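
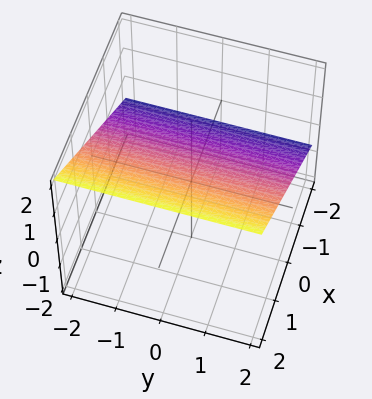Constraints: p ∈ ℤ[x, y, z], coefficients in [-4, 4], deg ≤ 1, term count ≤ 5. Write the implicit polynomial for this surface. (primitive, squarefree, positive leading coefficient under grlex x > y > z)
Degree: the surface is flat (a plane), so deg p = 1.
Observable constraints: it crosses the x-axis at the gridline x = -1; no y-intercept at any integer in the box.
These observations pin down the coefficients.

2*x - 3*z + 2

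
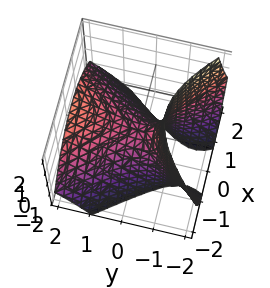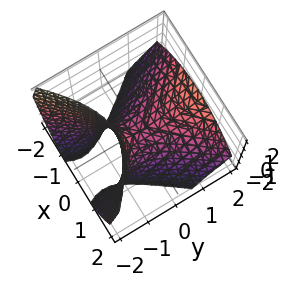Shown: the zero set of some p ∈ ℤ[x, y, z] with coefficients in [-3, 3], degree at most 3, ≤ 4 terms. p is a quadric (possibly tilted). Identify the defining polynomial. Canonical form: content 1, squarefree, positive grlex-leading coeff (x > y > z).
3*x^2 - 2*y^2 + 3*y*z + 3*z

(a) Degree: a generic line meets the surface in up to 2 points, so deg p = 2.
(b) From the axis intercepts and sections: it crosses the x-axis at the gridline x = 0; it meets the z-axis at z = 0 (among the integer gridlines); it meets the y-axis at y = 0 (among the integer gridlines).
(c) The integer polynomial consistent with all of this is the stated p.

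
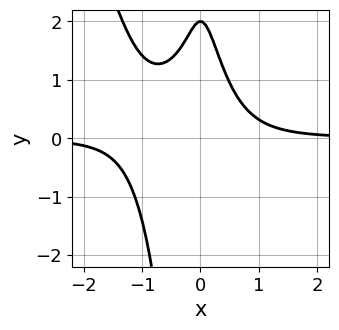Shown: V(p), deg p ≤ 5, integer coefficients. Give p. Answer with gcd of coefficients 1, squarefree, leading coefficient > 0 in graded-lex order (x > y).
3*x^3*y + x^2*y^2 + 2*x^2*y + y - 2

1. The degree is 4 — a generic line meets the curve in up to 4 points.
2. Observable constraints: no x-intercept at any integer in the box; it crosses the y-axis at the gridline y = 2.
3. Assembling these constraints gives the stated polynomial.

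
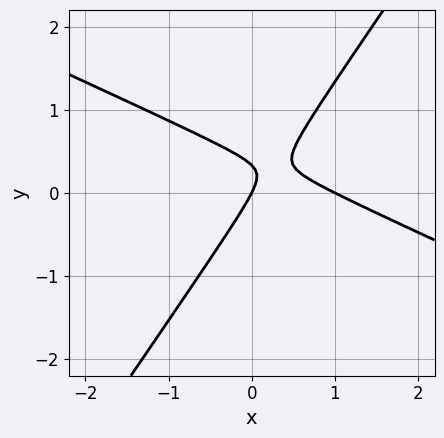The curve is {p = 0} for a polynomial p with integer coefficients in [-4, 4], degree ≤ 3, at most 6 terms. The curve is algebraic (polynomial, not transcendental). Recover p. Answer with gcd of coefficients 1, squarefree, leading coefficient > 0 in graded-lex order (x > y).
2*x^2 + 3*x*y - 3*y^2 - 2*x + y

deg p = 2.
Against the integer gridlines: the x-axis gridline crossings are at x ∈ {0, 1}; it meets the y-axis at y = 0 (among the integer gridlines).
The integer polynomial consistent with all of this is the stated p.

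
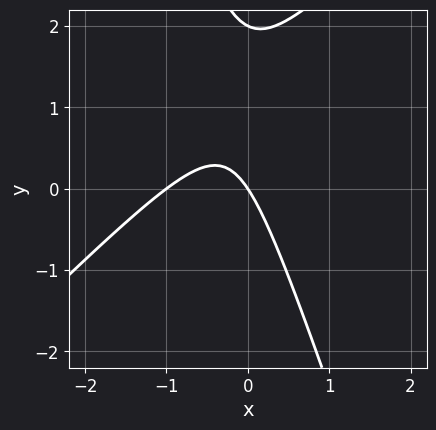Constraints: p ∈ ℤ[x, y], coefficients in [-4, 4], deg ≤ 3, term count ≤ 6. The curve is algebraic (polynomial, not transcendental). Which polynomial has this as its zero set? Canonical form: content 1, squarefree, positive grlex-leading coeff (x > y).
3*x^2 - 2*x*y - y^2 + 3*x + 2*y

deg p = 2. The shape is more complex than any degree-1 curve.
Against the integer gridlines: among the integer gridlines, it crosses the x-axis at x ∈ {-1, 0}; the y-axis gridline crossings are at y ∈ {0, 2}.
Assembling these constraints gives the stated polynomial.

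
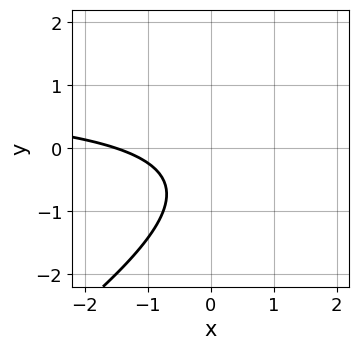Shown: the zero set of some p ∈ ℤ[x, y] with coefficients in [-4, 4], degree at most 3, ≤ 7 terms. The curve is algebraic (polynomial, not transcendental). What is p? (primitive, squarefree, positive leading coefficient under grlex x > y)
2*x*y - 3*y^2 - 2*x - 3*y - 3

1. Degree: no degree-1 curve has this shape, so deg p = 2.
2. From the visible intercepts: the curve avoids every integer y-axis point in the box.
3. Matching integer coefficients to the picture gives p.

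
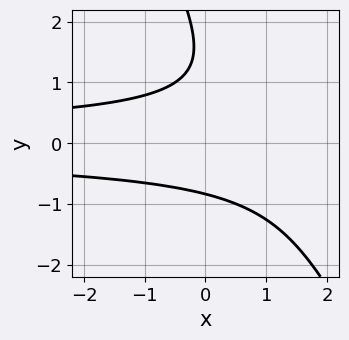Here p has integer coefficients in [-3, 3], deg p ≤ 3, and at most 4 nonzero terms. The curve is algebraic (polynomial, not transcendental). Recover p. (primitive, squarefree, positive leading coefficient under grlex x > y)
(a) The degree is 3 — a generic line meets the curve in up to 3 points.
(b) From the visible intercepts: no x-intercept at any integer in the box.
(c) Fitting integer coefficients to these (and the overall shape) gives p.

2*x*y^2 + y^3 - 2*y^2 + 2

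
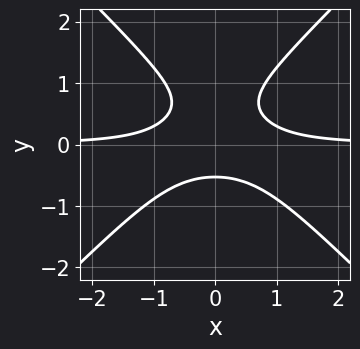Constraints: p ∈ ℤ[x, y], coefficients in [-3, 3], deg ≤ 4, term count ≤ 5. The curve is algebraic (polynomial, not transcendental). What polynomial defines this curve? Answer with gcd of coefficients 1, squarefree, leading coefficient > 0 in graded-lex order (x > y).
1. Degree: the shape is more complex than any degree-2 curve, so deg p = 3.
2. Symmetries: the x ↦ −x reflection is a symmetry, so x appears only in even powers.
3. From the visible intercepts: no x-intercept at any integer in the box.
4. Solving for integer coefficients yields p as stated.

3*x^2*y - 3*y^3 + 2*y^2 - 1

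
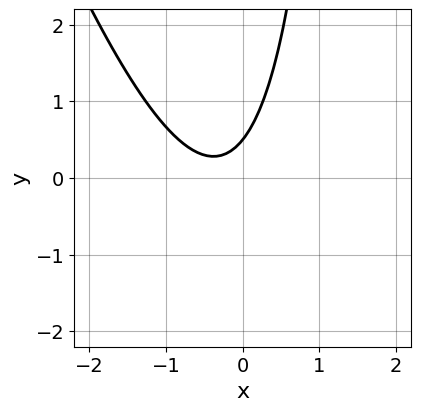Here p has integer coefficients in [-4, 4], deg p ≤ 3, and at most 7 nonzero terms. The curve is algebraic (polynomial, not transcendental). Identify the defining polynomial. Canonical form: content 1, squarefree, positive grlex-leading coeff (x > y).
First, degree: the shape is more complex than any degree-1 curve, so deg p = 2.
Next, checking where it meets the axes: no x-intercept at any integer in the box.
Finally, the integer polynomial consistent with all of this is the stated p.

3*x^2 + x*y + 2*x - 2*y + 1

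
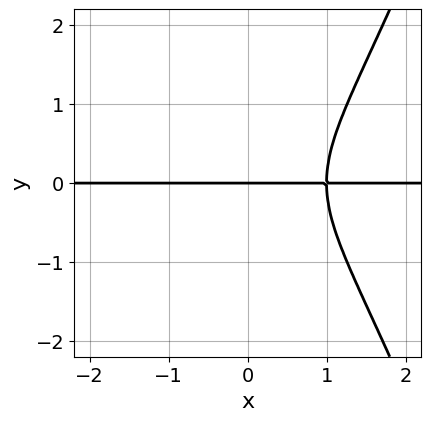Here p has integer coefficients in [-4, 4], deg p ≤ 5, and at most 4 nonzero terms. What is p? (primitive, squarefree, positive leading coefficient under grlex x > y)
1. Degree: the shape is more complex than any degree-3 curve, so deg p = 4.
2. From the axis intercepts and sections: it crosses the y-axis at the gridline y = 0; every point of the x-axis in the box is on the curve.
3. Assembling these constraints gives the stated polynomial.

x^3*y - y^3 - y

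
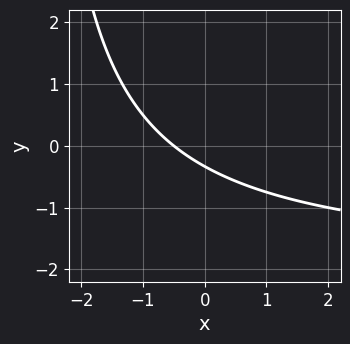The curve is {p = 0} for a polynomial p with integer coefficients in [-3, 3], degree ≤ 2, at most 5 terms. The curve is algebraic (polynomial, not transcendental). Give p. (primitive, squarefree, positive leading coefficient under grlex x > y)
1. Degree: the shape is more complex than any degree-1 curve, so deg p = 2.
2. Solving for integer coefficients yields p as stated.

x*y + 2*x + 3*y + 1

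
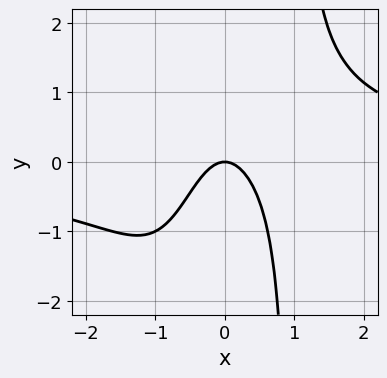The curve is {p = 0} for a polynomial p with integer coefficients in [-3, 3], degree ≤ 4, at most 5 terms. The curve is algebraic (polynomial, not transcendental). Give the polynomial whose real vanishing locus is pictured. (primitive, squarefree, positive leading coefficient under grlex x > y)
x^3*y - 2*x^2 - y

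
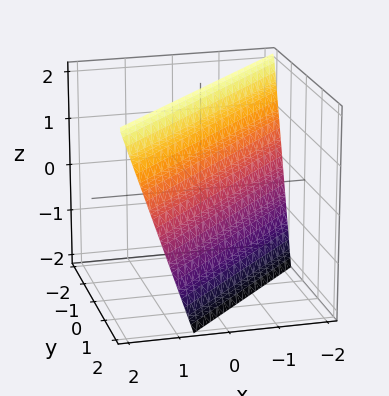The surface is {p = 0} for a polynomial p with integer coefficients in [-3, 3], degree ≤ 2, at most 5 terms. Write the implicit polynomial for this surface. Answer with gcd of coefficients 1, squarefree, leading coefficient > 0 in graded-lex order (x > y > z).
3*x - 3*y - z + 2

The degree is 1 — every cross-section is a straight line — this is a plane.
Reading off the gridlines: one z-axis crossing is at z = 2.
Putting this together gives p.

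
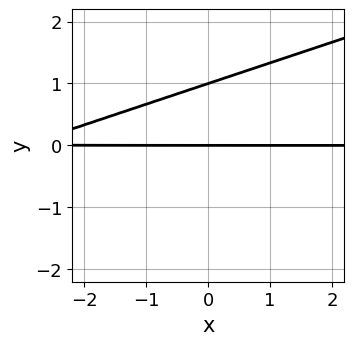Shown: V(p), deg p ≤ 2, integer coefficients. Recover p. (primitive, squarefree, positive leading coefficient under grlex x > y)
x*y - 3*y^2 + 3*y

1. Degree: no degree-1 curve has this shape, so deg p = 2.
2. From the visible intercepts: among the integer gridlines, it crosses the y-axis at y ∈ {0, 1}; the visible x-axis segment lies entirely on the curve.
3. Solving for integer coefficients yields p as stated.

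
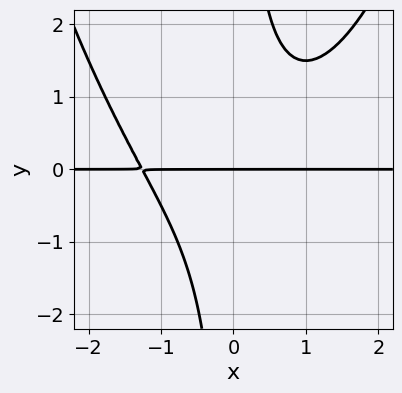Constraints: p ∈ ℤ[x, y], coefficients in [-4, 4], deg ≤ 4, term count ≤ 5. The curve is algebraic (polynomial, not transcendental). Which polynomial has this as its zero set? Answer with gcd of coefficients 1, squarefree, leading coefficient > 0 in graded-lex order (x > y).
The degree is 4 — a generic line meets the curve in up to 4 points.
From the axis intercepts and sections: it meets the y-axis at y = 0 (among the integer gridlines); the visible x-axis segment lies entirely on the curve.
Assembling these constraints gives the stated polynomial.

x^3*y - 2*x*y^2 + 2*y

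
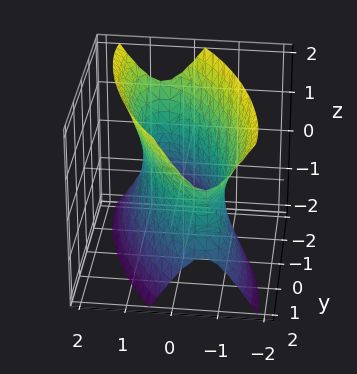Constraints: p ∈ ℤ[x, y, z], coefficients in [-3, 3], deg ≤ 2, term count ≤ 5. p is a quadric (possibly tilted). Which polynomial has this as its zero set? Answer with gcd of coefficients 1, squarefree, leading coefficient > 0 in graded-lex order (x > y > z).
3*x^2 + 2*x*y + y^2 - z^2 - 2

Degree: the shape is more complex than any degree-1 surface, so deg p = 2.
Reading off the gridlines: no z-intercept at any integer in the box.
Putting this together gives p.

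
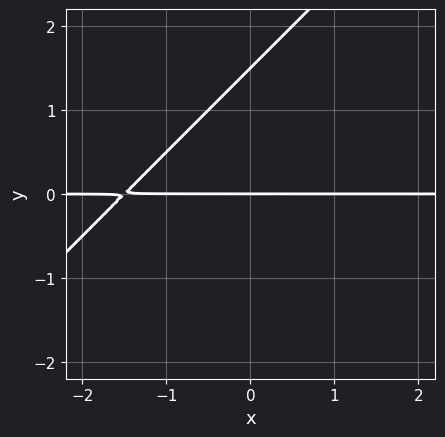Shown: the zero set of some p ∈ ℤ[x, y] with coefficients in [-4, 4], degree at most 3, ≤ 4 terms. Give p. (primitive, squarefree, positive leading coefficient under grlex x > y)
2*x*y - 2*y^2 + 3*y

1. The degree is 2 — no degree-1 curve has this shape.
2. Observable constraints: one y-axis crossing is at y = 0; the visible x-axis segment lies entirely on the curve.
3. Assembling these constraints gives the stated polynomial.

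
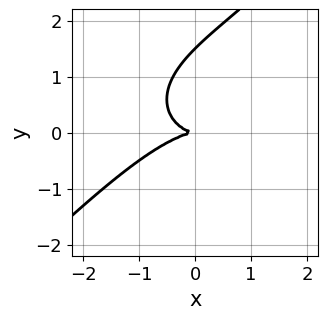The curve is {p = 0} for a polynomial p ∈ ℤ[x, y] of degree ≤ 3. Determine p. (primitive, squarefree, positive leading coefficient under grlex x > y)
1. deg p = 3.
2. From the visible intercepts: one x-axis crossing is at x = 0; one y-axis crossing is at y = 0.
3. Assembling these constraints gives the stated polynomial.

x^3 - x^2*y + 2*x*y^2 - 2*y^3 + 3*y^2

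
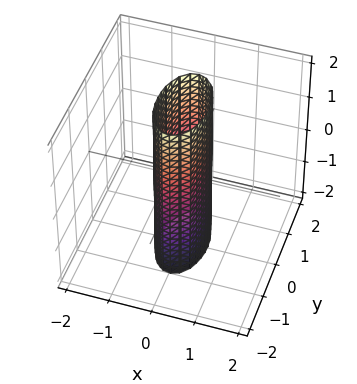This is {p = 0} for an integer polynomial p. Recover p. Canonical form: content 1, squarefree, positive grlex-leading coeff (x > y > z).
First, degree: constant cross-section along one axis; a quadric, so deg p = 2.
Next, symmetries: the z ↦ −z reflection is a symmetry, so z appears only in even powers; it's symmetric under y → −y, forcing even powers of y; it's symmetric under x → −x, forcing even powers of x.
Next, from the visible intercepts: the y-axis gridline crossings are at y ∈ {-1, 1}; the surface avoids every integer z-axis point in the box.
Finally, the integer polynomial consistent with all of this is the stated p.

3*x^2 + y^2 - 1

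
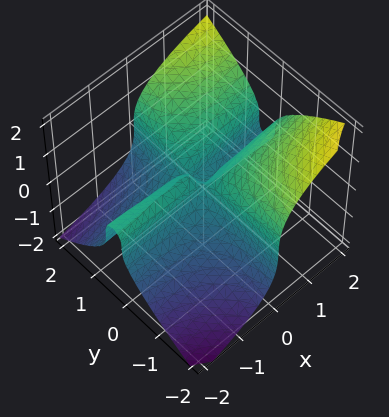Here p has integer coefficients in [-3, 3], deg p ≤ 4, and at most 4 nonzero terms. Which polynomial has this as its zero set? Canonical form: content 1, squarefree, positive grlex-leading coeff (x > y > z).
2*x*y^2 - 2*z^3 - x*y

(a) Degree: no degree-2 surface has this shape, so deg p = 3.
(b) Reading off the gridlines: the visible y-axis segment lies entirely on the surface; one z-axis crossing is at z = 0; the visible x-axis segment lies entirely on the surface.
(c) Together with the visible shape, these determine p as stated.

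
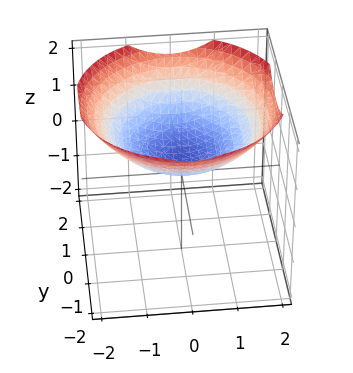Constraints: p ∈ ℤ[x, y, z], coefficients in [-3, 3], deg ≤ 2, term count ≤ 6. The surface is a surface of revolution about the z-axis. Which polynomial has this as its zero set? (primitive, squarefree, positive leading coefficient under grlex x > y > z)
1. deg p = 2.
2. By symmetry, the z-axis is an axis of rotation, so x and y enter only as x² + y².
3. From the visible intercepts: it misses every integer gridline on the y-axis; a circular section at z = 1 has radius between 1 and 2; it misses every integer gridline on the x-axis.
4. Putting this together gives p.

x^2 + y^2 - 3*z + 1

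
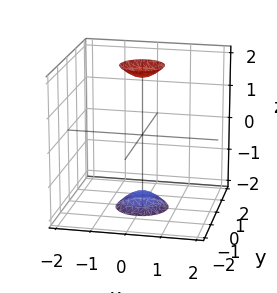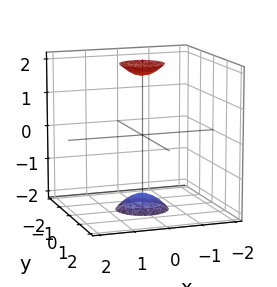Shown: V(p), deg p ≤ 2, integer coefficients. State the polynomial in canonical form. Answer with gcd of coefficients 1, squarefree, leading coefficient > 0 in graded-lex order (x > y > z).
(a) The picture has 2 separate pieces.
(b) Degree: two sheets facing apart; a quadric, so deg p = 2.
(c) Symmetry: the surface is invariant under rotation about z: p = q(x² + y², z); mirror symmetry z ↦ −z ⇒ only even powers of z.
(d) Checking where it meets the axes: it misses every integer gridline on the x-axis; the surface avoids every integer y-axis point in the box; a circular section at z = 2 has radius between 0 and 1.
(e) These observations pin down the coefficients.

3*x^2 + 3*y^2 - z^2 + 3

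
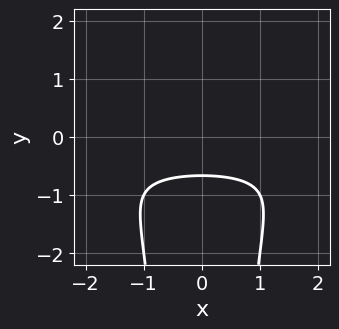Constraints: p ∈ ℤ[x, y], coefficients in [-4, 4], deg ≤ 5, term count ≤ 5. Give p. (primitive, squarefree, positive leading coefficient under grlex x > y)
x^2*y^2 + 3*y + 2

Degree: the shape is more complex than any degree-3 curve, so deg p = 4.
Symmetries: mirror symmetry x ↦ −x ⇒ only even powers of x.
Checking where it meets the axes: no x-intercept at any integer in the box.
Fitting integer coefficients to these (and the overall shape) gives p.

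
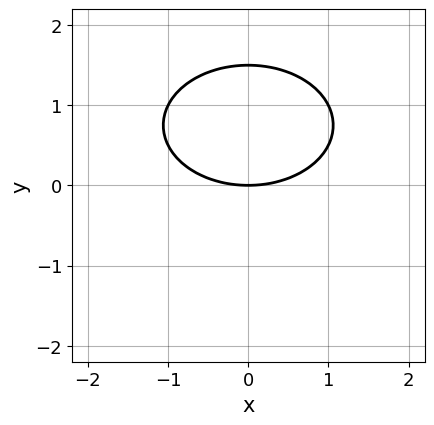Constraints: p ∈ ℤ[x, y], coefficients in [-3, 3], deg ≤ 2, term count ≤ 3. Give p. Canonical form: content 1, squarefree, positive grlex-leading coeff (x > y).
deg p = 2. No degree-1 curve has this shape.
Symmetries: the x ↦ −x reflection is a symmetry, so x appears only in even powers.
Against the integer gridlines: it meets the x-axis at x = 0 (among the integer gridlines); it crosses the y-axis at the gridline y = 0.
Fitting integer coefficients to these (and the overall shape) gives p.

x^2 + 2*y^2 - 3*y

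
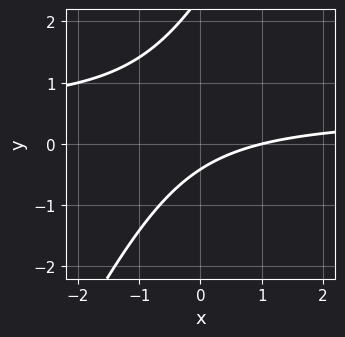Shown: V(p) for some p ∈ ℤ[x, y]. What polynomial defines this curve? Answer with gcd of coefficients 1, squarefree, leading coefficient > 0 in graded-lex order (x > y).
2*x*y - y^2 - x + 2*y + 1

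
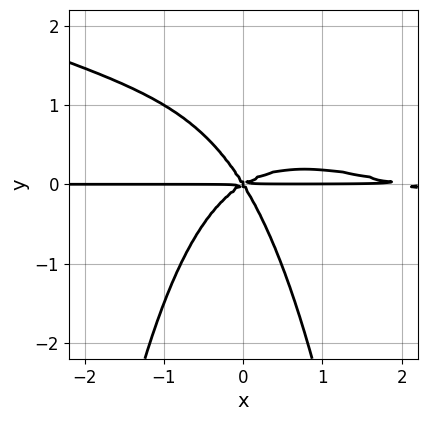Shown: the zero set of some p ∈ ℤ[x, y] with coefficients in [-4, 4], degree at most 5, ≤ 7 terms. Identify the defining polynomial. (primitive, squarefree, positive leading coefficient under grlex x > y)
Degree: a generic line meets the curve in up to 4 points, so deg p = 4.
Reading off the gridlines: one y-axis crossing is at y = 0; every point of the x-axis in the box is on the curve.
Putting this together gives p.

x^3*y + 3*x^2*y^2 - 2*x^2*y + 2*x*y^2 + 2*y^3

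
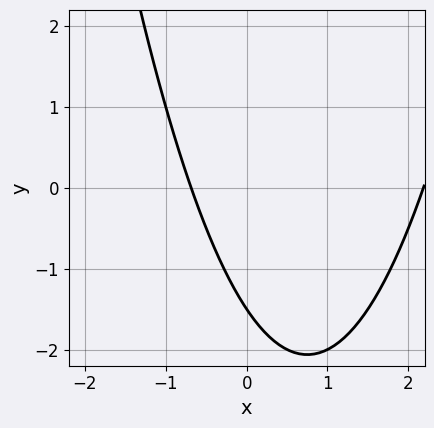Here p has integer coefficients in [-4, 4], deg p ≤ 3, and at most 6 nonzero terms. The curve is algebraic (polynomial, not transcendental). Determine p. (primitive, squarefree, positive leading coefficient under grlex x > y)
2*x^2 - 3*x - 2*y - 3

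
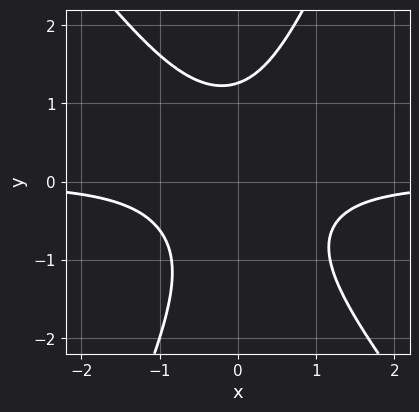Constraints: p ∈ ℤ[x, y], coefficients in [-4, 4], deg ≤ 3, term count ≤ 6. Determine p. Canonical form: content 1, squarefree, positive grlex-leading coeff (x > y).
First, deg p = 3.
Next, observable constraints: it misses every integer gridline on the x-axis.
Finally, together with the visible shape, these determine p as stated.

3*x^2*y + x*y^2 - y^3 + 2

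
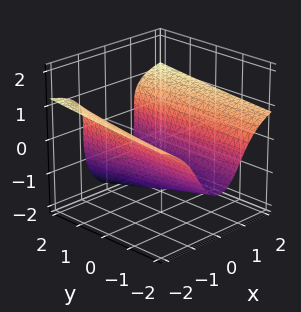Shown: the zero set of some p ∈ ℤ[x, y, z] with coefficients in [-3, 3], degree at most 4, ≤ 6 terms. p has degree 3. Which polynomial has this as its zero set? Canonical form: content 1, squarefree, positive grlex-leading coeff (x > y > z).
2*x^2*z + z^3 - 3*x^2 - y*z + 3

deg p = 3.
Against the integer gridlines: the surface avoids every integer y-axis point in the box; among the integer gridlines, it crosses the x-axis at x ∈ {-1, 1}.
Solving for integer coefficients yields p as stated.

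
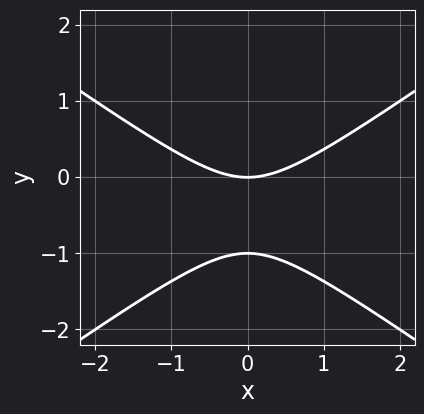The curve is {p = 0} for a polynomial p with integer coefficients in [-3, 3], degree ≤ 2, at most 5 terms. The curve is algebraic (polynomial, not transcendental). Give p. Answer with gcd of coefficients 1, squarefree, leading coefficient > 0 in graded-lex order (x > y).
x^2 - 2*y^2 - 2*y

1. Degree: the shape is more complex than any degree-1 curve, so deg p = 2.
2. Symmetries: the x ↦ −x reflection is a symmetry, so x appears only in even powers.
3. Reading off the gridlines: one x-axis crossing is at x = 0; among the integer gridlines, it crosses the y-axis at y ∈ {-1, 0}.
4. Putting this together gives p.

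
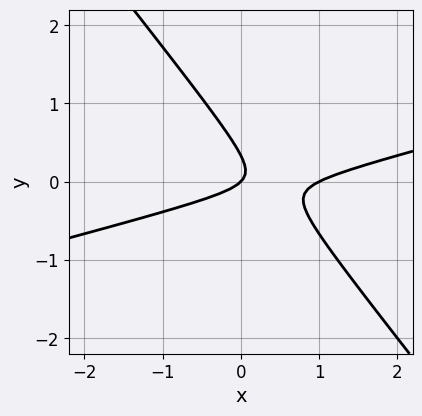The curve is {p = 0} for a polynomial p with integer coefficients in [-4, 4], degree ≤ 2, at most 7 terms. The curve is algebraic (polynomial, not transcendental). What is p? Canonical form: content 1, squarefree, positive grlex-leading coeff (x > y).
First, degree: the shape is more complex than any degree-1 curve, so deg p = 2.
Then, reading off the gridlines: among the integer gridlines, it crosses the x-axis at x ∈ {0, 1}; it meets the y-axis at y = 0 (among the integer gridlines).
Finally, these observations pin down the coefficients.

x^2 - 3*x*y - 3*y^2 - x + y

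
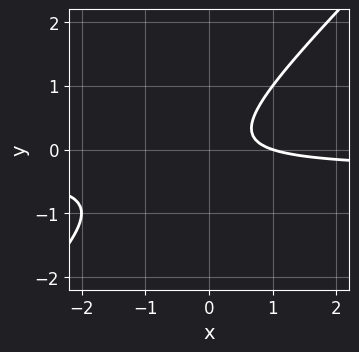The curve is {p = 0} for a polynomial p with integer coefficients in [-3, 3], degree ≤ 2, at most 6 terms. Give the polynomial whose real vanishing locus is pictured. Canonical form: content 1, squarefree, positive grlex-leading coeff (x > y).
(a) deg p = 2. The shape is more complex than any degree-1 curve.
(b) Checking where it meets the axes: it misses every integer gridline on the y-axis; one x-axis crossing is at x = 1.
(c) Fitting integer coefficients to these (and the overall shape) gives p.

3*x*y - 3*y^2 + x - 1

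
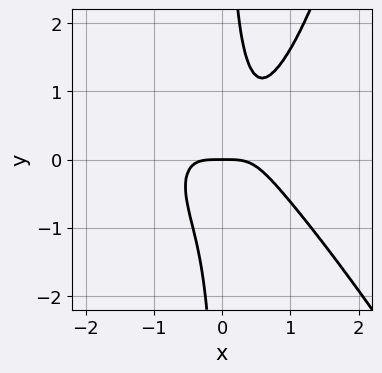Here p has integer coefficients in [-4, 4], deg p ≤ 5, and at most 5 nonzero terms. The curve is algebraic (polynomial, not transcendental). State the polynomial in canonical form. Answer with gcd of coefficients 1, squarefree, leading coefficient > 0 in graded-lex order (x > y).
2*x^4 + x^3*y - 2*x*y^2 + y

1. Degree: no degree-3 curve has this shape, so deg p = 4.
2. From the visible intercepts: it crosses the y-axis at the gridline y = 0; it meets the x-axis at x = 0 (among the integer gridlines).
3. Assembling these constraints gives the stated polynomial.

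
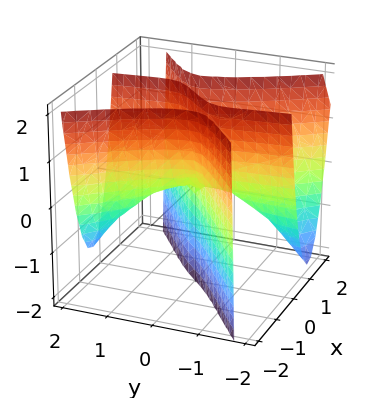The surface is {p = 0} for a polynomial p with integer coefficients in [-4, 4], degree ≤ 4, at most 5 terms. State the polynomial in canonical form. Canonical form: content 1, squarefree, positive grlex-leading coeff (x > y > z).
1. Degree: a generic line meets the surface in up to 3 points, so deg p = 3.
2. Against the integer gridlines: it crosses the x-axis at the gridline x = 0; the visible z-axis segment lies entirely on the surface.
3. Together with the visible shape, these determine p as stated. Check: (0, 2, 0) on the y-axis lies on the surface, and p(0, 2, 0) = 0. ✓

2*x^3 - x^2*y - 2*x*y^2 - x*z + y*z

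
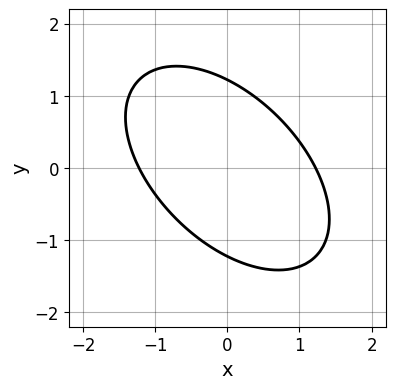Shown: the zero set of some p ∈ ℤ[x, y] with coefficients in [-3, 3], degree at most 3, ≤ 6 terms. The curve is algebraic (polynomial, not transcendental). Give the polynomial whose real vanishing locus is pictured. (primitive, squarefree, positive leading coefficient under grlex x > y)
2*x^2 + 2*x*y + 2*y^2 - 3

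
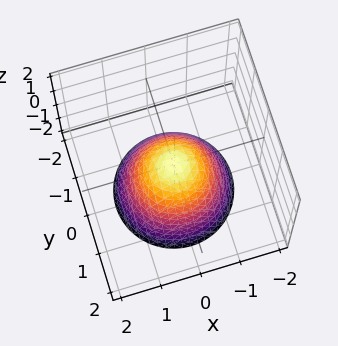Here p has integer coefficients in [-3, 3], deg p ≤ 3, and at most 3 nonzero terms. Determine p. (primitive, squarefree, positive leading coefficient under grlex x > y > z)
x^2 + y^2 + z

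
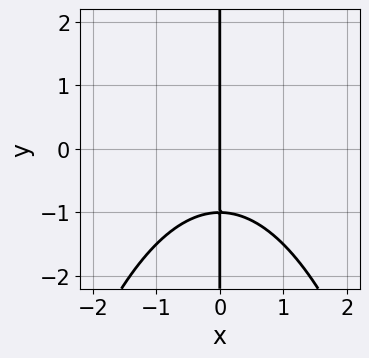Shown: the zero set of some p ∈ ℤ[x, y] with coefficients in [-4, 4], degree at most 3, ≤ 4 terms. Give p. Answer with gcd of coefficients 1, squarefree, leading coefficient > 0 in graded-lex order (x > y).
x^3 + 2*x*y + 2*x

Degree: a generic line meets the curve in up to 3 points, so deg p = 3.
Observable constraints: it crosses the x-axis at the gridline x = 0; the visible y-axis segment lies entirely on the curve.
Together with the visible shape, these determine p as stated.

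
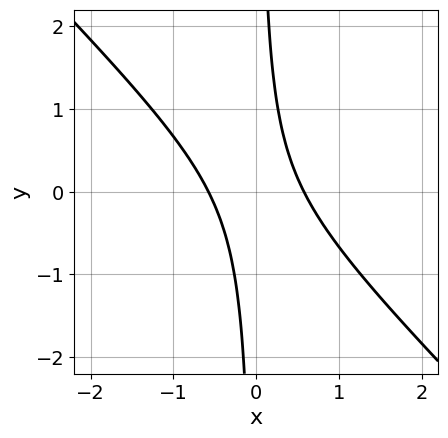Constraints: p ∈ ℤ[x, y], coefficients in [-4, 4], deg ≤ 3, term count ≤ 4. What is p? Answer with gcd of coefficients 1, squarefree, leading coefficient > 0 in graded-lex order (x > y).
1. Degree: the shape is more complex than any degree-1 curve, so deg p = 2.
2. From the visible intercepts: the curve avoids every integer y-axis point in the box.
3. Together with the visible shape, these determine p as stated.

3*x^2 + 3*x*y - 1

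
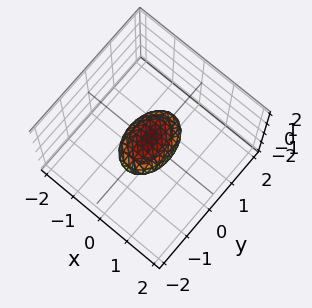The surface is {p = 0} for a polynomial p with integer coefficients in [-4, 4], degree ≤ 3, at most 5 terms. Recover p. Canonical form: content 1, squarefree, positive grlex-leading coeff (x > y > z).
First, the degree is 2 — a closed, bounded, convex surface; a quadric.
Next, symmetries: it's symmetric under z → −z, forcing even powers of z; mirror symmetry y ↦ −y ⇒ only even powers of y; the x ↦ −x reflection is a symmetry, so x appears only in even powers.
Next, observable constraints: among the integer gridlines, it crosses the y-axis at y ∈ {-1, 1}.
Finally, putting this together gives p.

2*x^2 + y^2 + 3*z^2 - 1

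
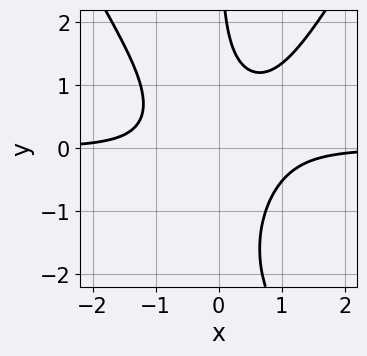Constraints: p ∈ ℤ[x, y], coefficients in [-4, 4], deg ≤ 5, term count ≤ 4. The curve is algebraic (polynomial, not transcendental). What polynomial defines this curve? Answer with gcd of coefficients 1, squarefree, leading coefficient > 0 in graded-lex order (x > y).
(a) The degree is 4 — the shape is more complex than any degree-3 curve.
(b) Against the integer gridlines: the curve avoids every integer y-axis point in the box; the curve avoids every integer x-axis point in the box.
(c) Putting this together gives p.

3*x^3*y - x*y^3 - 2*x*y^2 + 2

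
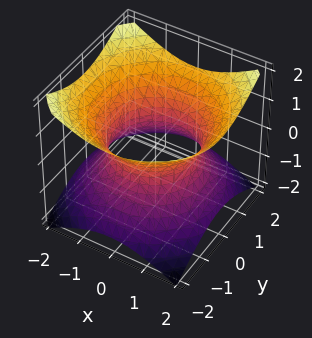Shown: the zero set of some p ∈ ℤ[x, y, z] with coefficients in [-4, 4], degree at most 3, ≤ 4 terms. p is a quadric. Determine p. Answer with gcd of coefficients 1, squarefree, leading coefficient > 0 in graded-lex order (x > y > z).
2*x^2 + 2*y^2 - 3*z^2 - 3

1. Degree: an hourglass — one-sheet hyperboloid; a quadric, so deg p = 2.
2. Symmetries: the z ↦ −z reflection is a symmetry, so z appears only in even powers; the z-axis is an axis of rotation, so x and y enter only as x² + y².
3. Observable constraints: the surface avoids every integer z-axis point in the box; a circular section at z = 0 has radius between 1 and 2.
4. Together with the visible shape, these determine p as stated.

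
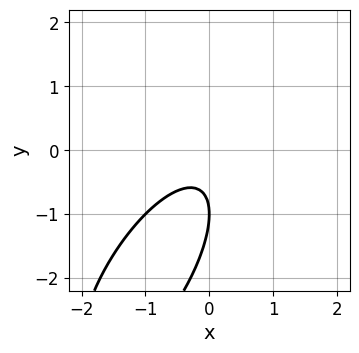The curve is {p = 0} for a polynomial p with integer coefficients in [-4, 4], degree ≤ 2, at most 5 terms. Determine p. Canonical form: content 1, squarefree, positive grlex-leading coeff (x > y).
1. deg p = 2. The shape is more complex than any degree-1 curve.
2. Reading off the gridlines: it misses every integer gridline on the x-axis; it crosses the y-axis at the gridline y = -1.
3. Together with the visible shape, these determine p as stated.

2*x^2 - 2*x*y + y^2 + 2*y + 1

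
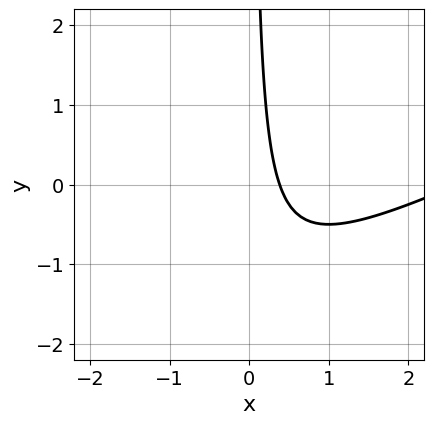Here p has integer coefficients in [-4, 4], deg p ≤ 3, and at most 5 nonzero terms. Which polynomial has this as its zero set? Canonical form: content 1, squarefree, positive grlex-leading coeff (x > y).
x^2 - 2*x*y - 3*x + 1

1. Degree: the shape is more complex than any degree-1 curve, so deg p = 2.
2. From the visible intercepts: no y-intercept at any integer in the box.
3. These observations pin down the coefficients.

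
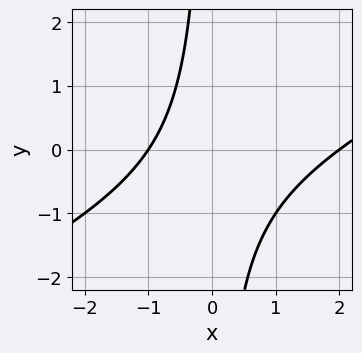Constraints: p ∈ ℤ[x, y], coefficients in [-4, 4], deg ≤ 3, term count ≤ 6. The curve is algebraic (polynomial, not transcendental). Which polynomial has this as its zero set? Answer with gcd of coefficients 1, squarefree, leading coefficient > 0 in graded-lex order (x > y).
First, the degree is 2 — a generic line meets the curve in up to 2 points.
Then, from the axis intercepts and sections: the x-axis gridline crossings are at x ∈ {-1, 2}; no y-intercept at any integer in the box.
Finally, putting this together gives p.

x^2 - 2*x*y - x - 2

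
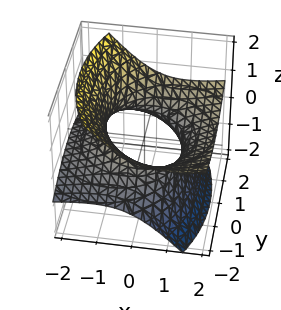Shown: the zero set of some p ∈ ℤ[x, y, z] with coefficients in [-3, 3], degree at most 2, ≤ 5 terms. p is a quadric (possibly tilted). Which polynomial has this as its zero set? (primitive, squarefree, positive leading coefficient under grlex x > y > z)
1. deg p = 2. A generic line meets the surface in up to 2 points.
2. Checking where it meets the axes: the surface avoids every integer z-axis point in the box.
3. Together with the visible shape, these determine p as stated.

x^2 - 3*x*z + y^2 - 3*z^2 - 2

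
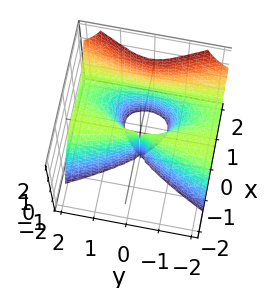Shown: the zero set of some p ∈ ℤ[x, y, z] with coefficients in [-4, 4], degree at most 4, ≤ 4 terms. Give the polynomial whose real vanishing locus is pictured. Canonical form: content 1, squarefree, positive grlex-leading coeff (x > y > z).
2*x^3 - y^2*z - 3*x^2

First, degree: the shape is more complex than any degree-2 surface, so deg p = 3.
Then, observable constraints: the visible z-axis segment lies entirely on the surface; the visible y-axis segment lies entirely on the surface.
Finally, these observations pin down the coefficients.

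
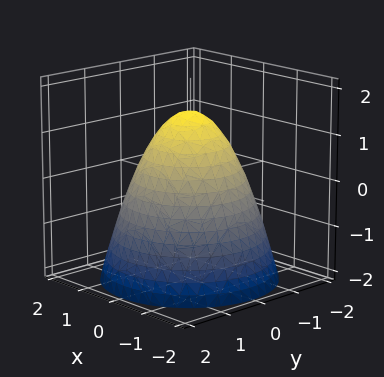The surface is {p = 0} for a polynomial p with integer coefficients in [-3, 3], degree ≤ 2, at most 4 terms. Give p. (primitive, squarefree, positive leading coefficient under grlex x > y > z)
2*x^2 + 2*y^2 + 2*z - 3

(a) Degree: no degree-1 surface has this shape, so deg p = 2.
(b) Symmetries: the z-axis is an axis of rotation, so x and y enter only as x² + y².
(c) Observable constraints: a circular section at z = -2 has radius between 1 and 2.
(d) Assembling these constraints gives the stated polynomial.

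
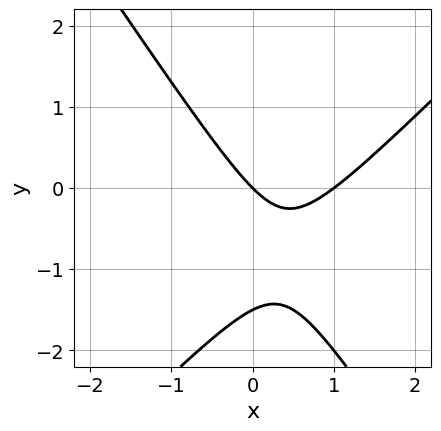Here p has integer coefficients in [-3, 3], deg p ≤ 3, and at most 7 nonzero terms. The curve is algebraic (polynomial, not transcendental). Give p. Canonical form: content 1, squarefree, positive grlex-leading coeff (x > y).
3*x^2 - x*y - 2*y^2 - 3*x - 3*y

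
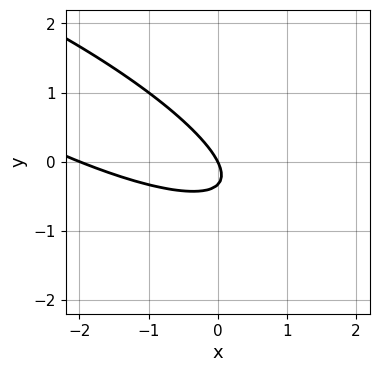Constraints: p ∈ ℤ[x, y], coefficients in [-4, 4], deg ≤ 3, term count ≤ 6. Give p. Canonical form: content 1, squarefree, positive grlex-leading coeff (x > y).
First, deg p = 2.
Then, from the visible intercepts: it crosses the y-axis at the gridline y = 0; among the integer gridlines, it crosses the x-axis at x ∈ {-2, 0}.
Finally, the integer polynomial consistent with all of this is the stated p.

x^2 + 3*x*y + 3*y^2 + 2*x + y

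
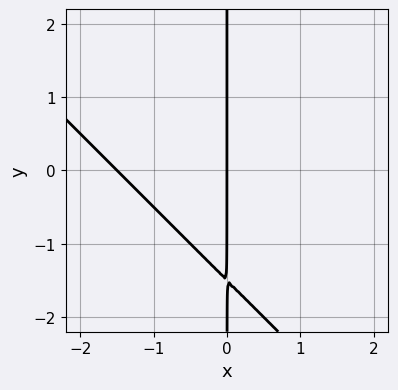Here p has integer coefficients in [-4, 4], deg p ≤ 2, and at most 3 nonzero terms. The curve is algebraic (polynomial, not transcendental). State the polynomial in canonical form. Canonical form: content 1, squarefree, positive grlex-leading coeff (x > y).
2*x^2 + 2*x*y + 3*x

(a) The degree is 2 — a generic line meets the curve in up to 2 points.
(b) Observable constraints: it crosses the x-axis at the gridline x = 0; every point of the y-axis in the box is on the curve.
(c) Together with the visible shape, these determine p as stated.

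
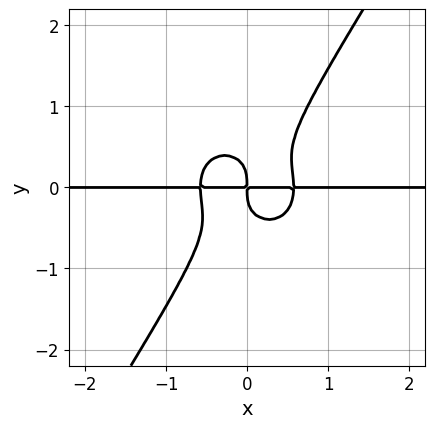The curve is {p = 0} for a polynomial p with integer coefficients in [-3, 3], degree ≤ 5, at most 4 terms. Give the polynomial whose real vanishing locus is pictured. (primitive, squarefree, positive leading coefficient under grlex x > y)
First, the degree is 4 — no degree-3 curve has this shape.
Next, reading off the gridlines: the visible x-axis segment lies entirely on the curve.
Finally, matching integer coefficients to the picture gives p.

3*x^3*y + 2*x*y^3 - 2*y^4 - x*y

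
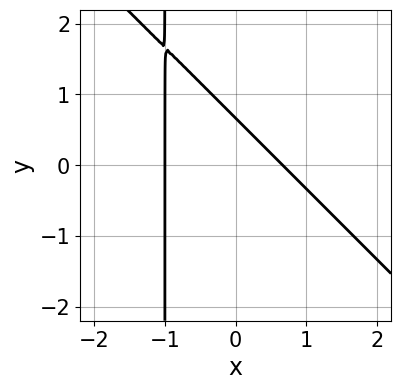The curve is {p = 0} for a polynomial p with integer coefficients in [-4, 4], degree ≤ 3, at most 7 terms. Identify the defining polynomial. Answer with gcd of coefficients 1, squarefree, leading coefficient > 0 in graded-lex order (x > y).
3*x^2 + 3*x*y + x + 3*y - 2

1. Degree: a generic line meets the curve in up to 2 points, so deg p = 2.
2. From the axis intercepts and sections: it crosses the x-axis at the gridline x = -1.
3. Together with the visible shape, these determine p as stated.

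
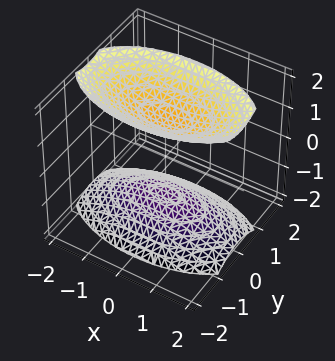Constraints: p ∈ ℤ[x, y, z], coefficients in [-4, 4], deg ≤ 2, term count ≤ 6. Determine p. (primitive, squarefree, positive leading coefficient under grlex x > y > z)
x^2 + 3*y^2 - 2*z^2 + 3

First, there are 2 components. They look like related sheets of one shape, so recover p as a whole.
Then, degree: two sheets facing apart; a quadric, so deg p = 2.
Next, symmetries: the z ↦ −z reflection is a symmetry, so z appears only in even powers; mirror symmetry x ↦ −x ⇒ only even powers of x; the y ↦ −y reflection is a symmetry, so y appears only in even powers.
Next, from the visible intercepts: no x-intercept at any integer in the box; it misses every integer gridline on the y-axis.
Finally, assembling these constraints gives the stated polynomial.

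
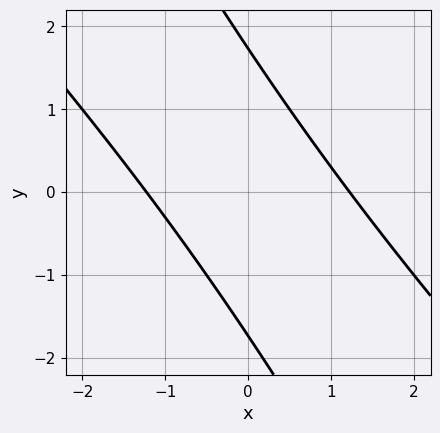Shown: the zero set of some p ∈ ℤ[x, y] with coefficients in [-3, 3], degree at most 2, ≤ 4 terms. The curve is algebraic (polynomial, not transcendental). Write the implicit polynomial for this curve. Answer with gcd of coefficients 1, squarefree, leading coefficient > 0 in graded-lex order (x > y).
2*x^2 + 3*x*y + y^2 - 3

deg p = 2.
The integer polynomial consistent with all of this is the stated p.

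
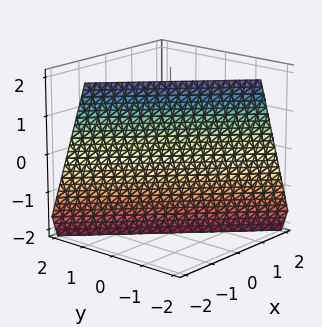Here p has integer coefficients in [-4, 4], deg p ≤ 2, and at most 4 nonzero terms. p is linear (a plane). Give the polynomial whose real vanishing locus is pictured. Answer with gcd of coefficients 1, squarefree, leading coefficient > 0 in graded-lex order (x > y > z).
3*x + 3*y + z + 2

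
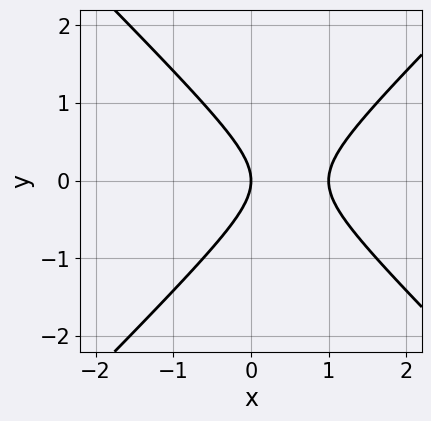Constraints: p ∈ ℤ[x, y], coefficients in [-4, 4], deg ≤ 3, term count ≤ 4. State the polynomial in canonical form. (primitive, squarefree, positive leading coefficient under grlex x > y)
x^2 - y^2 - x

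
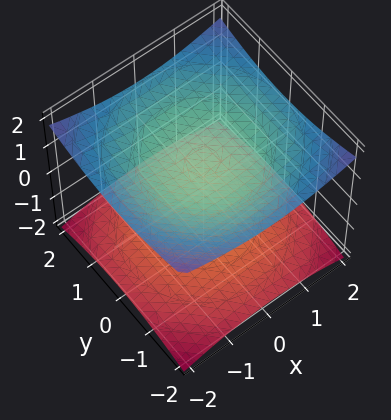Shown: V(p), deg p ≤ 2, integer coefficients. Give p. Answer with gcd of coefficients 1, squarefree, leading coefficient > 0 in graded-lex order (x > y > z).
x^2 + y^2 - 3*z^2 + 3

1. The picture has 2 separate pieces.
2. The degree is 2 — two separate bowl-shaped sheets opening away from each other; a quadric.
3. Symmetries: mirror symmetry z ↦ −z ⇒ only even powers of z; the z-axis is an axis of rotation, so x and y enter only as x² + y².
4. Reading off the gridlines: the surface avoids every integer x-axis point in the box; the surface avoids every integer y-axis point in the box.
5. Together with the visible shape, these determine p as stated.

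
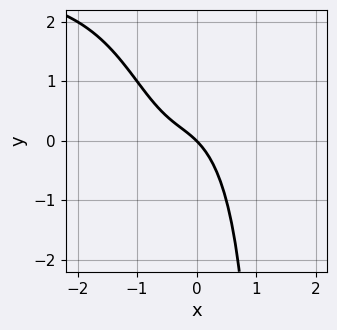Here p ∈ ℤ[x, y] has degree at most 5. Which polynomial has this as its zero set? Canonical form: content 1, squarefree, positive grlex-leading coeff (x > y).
Degree: a generic line meets the curve in up to 4 points, so deg p = 4.
Observable constraints: one y-axis crossing is at y = 0; it crosses the x-axis at the gridline x = 0.
The integer polynomial consistent with all of this is the stated p.

x^3*y - 3*x^3 - 2*x^2 - 2*x - 2*y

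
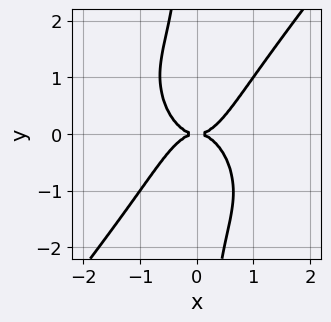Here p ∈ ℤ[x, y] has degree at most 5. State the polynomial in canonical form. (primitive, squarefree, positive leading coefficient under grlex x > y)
1. deg p = 4.
2. Checking where it meets the axes: one y-axis crossing is at y = 0; one x-axis crossing is at x = 0.
3. Assembling these constraints gives the stated polynomial.

2*x^4 - x*y^3 - y^2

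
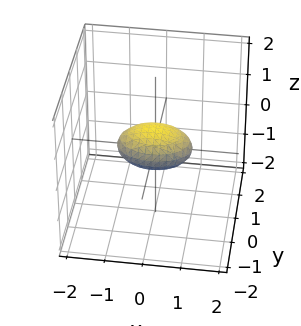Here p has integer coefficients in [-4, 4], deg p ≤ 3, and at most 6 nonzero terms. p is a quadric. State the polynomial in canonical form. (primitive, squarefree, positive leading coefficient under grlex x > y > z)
x^2 + 2*y^2 + 3*z^2 - 1

1. Degree: bounded and convex; a quadric, so deg p = 2.
2. Symmetries: the y ↦ −y reflection is a symmetry, so y appears only in even powers; mirror symmetry z ↦ −z ⇒ only even powers of z; it's symmetric under x → −x, forcing even powers of x.
3. Against the integer gridlines: the x-axis gridline crossings are at x ∈ {-1, 1}.
4. Matching integer coefficients to the picture gives p.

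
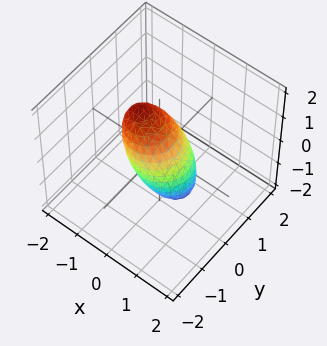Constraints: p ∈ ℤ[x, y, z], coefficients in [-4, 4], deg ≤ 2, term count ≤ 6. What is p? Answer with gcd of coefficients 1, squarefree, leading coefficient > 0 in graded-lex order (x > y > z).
First, deg p = 2. No degree-1 surface has this shape.
Then, checking where it meets the axes: among the integer gridlines, it crosses the z-axis at z ∈ {-1, 1}.
Finally, assembling these constraints gives the stated polynomial.

3*x^2 + 3*x*z + 3*y^2 + 2*z^2 - 2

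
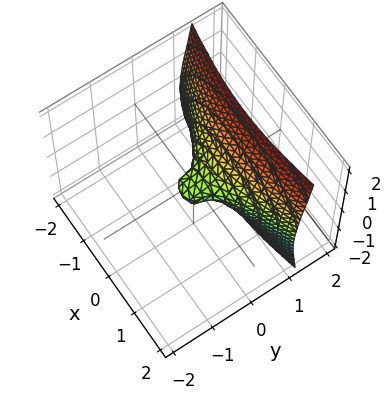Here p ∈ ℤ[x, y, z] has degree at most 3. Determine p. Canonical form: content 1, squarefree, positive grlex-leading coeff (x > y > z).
3*y^3 + y*z^2 - x^2 - 2*z^2 - z

(a) deg p = 3.
(b) Against the integer gridlines: it meets the x-axis at x = 0 (among the integer gridlines); it meets the z-axis at z = 0 (among the integer gridlines); one y-axis crossing is at y = 0.
(c) Fitting integer coefficients to these (and the overall shape) gives p.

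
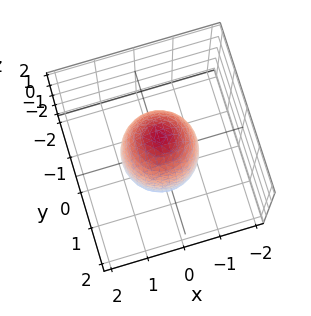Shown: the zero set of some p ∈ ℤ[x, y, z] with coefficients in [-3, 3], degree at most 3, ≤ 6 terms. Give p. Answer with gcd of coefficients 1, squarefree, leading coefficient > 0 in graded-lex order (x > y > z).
3*x^2 + 3*y^2 + z^2 - 3

1. Degree: a closed, bounded, convex surface; a quadric, so deg p = 2.
2. By symmetry, every cross-section ⟂ z is a circle, so x, y appear only via x² + y²; mirror symmetry z ↦ −z ⇒ only even powers of z.
3. From the visible intercepts: among the integer gridlines, it crosses the x-axis at x ∈ {-1, 1}; a circular section at z = -1 has radius between 0 and 1.
4. The integer polynomial consistent with all of this is the stated p. Check: (0, -1, 0) on the y-axis lies on the surface, and p(0, -1, 0) = 0. ✓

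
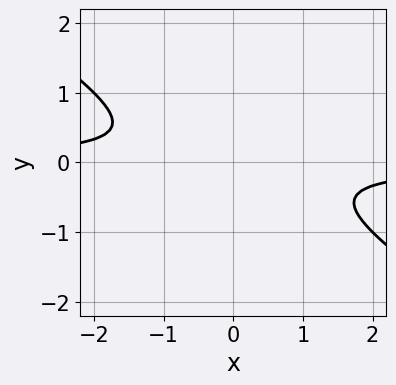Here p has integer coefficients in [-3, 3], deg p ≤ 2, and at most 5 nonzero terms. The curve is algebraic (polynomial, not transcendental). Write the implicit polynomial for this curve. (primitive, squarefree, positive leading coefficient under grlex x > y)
2*x*y + 3*y^2 + 1

Degree: no degree-1 curve has this shape, so deg p = 2.
Checking where it meets the axes: it misses every integer gridline on the x-axis; it misses every integer gridline on the y-axis.
Fitting integer coefficients to these (and the overall shape) gives p.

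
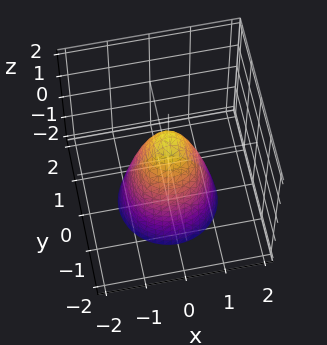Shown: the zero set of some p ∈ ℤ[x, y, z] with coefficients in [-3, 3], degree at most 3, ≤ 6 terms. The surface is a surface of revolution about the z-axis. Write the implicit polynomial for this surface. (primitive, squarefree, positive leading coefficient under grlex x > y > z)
First, degree: no degree-1 surface has this shape, so deg p = 2.
Then, symmetry: the surface is invariant under rotation about z: p = q(x² + y², z).
Then, checking where it meets the axes: a circular section at z = 0 has radius between 0 and 1; one z-axis crossing is at z = 1.
Finally, matching integer coefficients to the picture gives p.

2*x^2 + 2*y^2 + z - 1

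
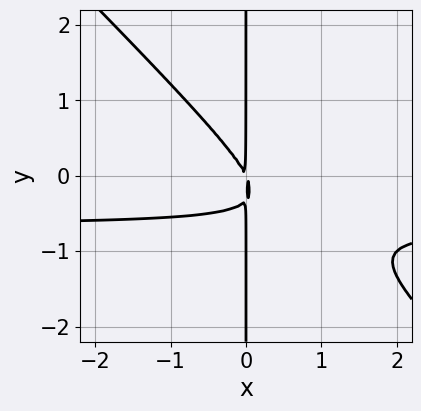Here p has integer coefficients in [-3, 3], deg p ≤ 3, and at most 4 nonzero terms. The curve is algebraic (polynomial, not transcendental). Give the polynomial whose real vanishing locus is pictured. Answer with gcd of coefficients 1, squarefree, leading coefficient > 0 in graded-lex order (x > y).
deg p = 3.
Observable constraints: every point of the y-axis in the box is on the curve.
Putting this together gives p.

3*x^2*y + 3*x*y^2 + 2*x^2 + x*y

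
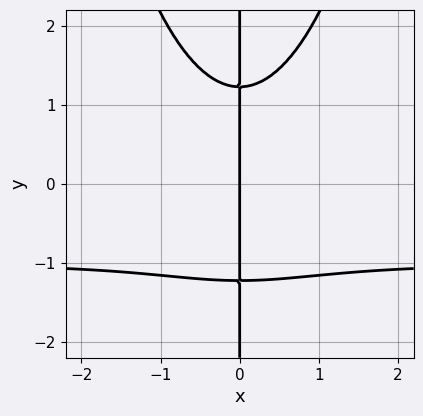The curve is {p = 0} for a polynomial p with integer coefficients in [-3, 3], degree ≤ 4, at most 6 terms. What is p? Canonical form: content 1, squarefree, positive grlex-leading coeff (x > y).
1. deg p = 4. The shape is more complex than any degree-3 curve.
2. Reading off the gridlines: the visible y-axis segment lies entirely on the curve; it crosses the x-axis at the gridline x = 0.
3. Assembling these constraints gives the stated polynomial.

2*x^3*y + 2*x^3 - 2*x*y^2 + 3*x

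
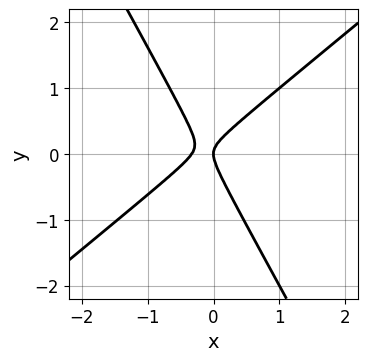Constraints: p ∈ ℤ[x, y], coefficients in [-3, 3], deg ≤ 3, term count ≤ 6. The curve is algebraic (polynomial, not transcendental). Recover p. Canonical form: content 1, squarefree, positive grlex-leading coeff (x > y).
3*x^2 - 2*x*y - 2*y^2 + x

deg p = 2. The shape is more complex than any degree-1 curve.
From the axis intercepts and sections: it crosses the y-axis at the gridline y = 0; it crosses the x-axis at the gridline x = 0.
Fitting integer coefficients to these (and the overall shape) gives p.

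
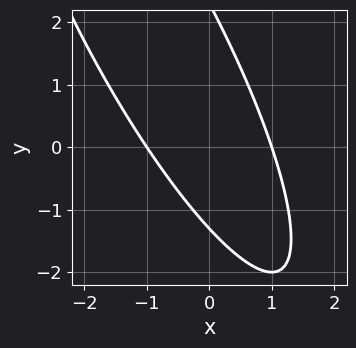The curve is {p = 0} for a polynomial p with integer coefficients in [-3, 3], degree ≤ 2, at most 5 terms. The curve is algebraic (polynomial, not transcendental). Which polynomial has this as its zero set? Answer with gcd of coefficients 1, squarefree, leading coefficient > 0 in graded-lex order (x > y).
3*x^2 + 3*x*y + y^2 - y - 3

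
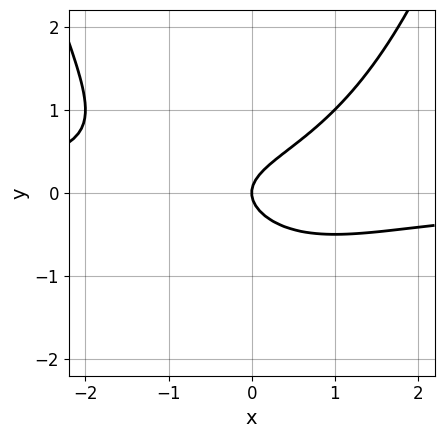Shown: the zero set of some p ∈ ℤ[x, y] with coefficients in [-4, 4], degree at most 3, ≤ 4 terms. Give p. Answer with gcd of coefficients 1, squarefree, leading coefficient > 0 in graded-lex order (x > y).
(a) Degree: no degree-2 curve has this shape, so deg p = 3.
(b) From the axis intercepts and sections: it meets the x-axis at x = 0 (among the integer gridlines); it crosses the y-axis at the gridline y = 0.
(c) Assembling these constraints gives the stated polynomial.

x^2*y - 2*y^2 + x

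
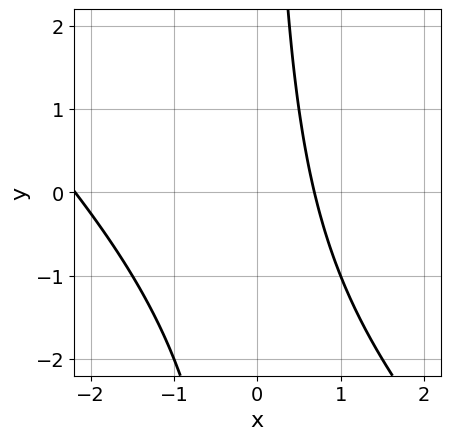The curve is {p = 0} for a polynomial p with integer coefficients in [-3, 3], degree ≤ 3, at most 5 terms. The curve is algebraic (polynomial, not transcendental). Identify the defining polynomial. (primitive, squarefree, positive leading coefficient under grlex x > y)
2*x^2 + 2*x*y + 3*x - 3

deg p = 2. The shape is more complex than any degree-1 curve.
Checking where it meets the axes: it misses every integer gridline on the y-axis.
Matching integer coefficients to the picture gives p.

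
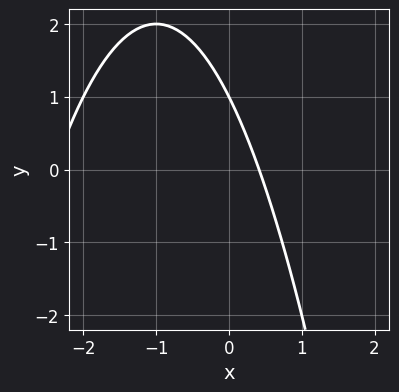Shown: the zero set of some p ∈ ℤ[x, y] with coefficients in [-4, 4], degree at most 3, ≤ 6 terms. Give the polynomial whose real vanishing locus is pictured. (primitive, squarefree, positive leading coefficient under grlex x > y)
x^2 + 2*x + y - 1

Degree: the shape is more complex than any degree-1 curve, so deg p = 2.
Checking where it meets the axes: it crosses the y-axis at the gridline y = 1.
Putting this together gives p.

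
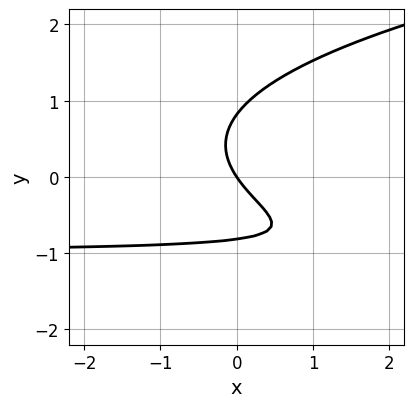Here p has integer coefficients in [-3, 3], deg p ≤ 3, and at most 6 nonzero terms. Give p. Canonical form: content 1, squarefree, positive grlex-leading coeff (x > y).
First, deg p = 3. A generic line meets the curve in up to 3 points.
Next, from the axis intercepts and sections: it meets the x-axis at x = 0 (among the integer gridlines); it meets the y-axis at y = 0 (among the integer gridlines).
Finally, together with the visible shape, these determine p as stated.

3*y^3 - 3*x*y - 3*x - 2*y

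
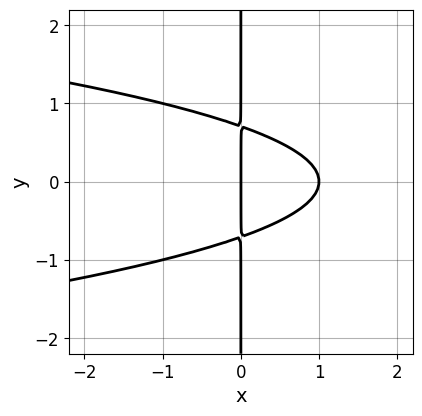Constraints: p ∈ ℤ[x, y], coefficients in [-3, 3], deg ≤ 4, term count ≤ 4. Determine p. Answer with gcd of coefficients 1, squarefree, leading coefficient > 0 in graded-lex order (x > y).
2*x*y^2 + x^2 - x

First, the degree is 3 — the shape is more complex than any degree-2 curve.
Then, symmetries: mirror symmetry y ↦ −y ⇒ only even powers of y.
Then, against the integer gridlines: the visible y-axis segment lies entirely on the curve; the x-axis gridline crossings are at x ∈ {0, 1}.
Finally, fitting integer coefficients to these (and the overall shape) gives p.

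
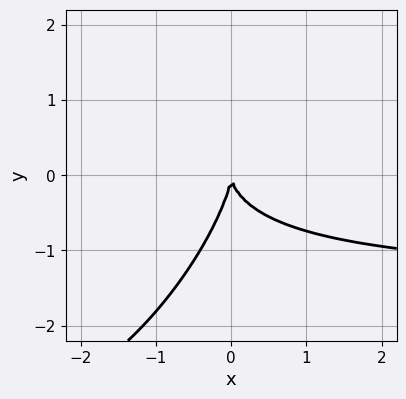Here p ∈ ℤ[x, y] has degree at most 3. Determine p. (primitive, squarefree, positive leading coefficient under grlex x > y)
2*x^2*y - 2*x*y^2 + y^3 + 3*x^2

(a) deg p = 3. No degree-2 curve has this shape.
(b) Checking where it meets the axes: it meets the y-axis at y = 0 (among the integer gridlines); one x-axis crossing is at x = 0.
(c) These observations pin down the coefficients.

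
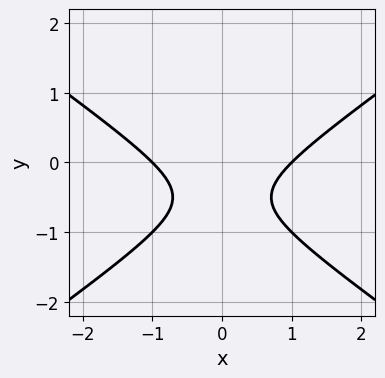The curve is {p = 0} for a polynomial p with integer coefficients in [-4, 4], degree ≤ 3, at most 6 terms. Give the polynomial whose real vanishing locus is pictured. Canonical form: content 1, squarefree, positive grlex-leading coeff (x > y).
x^2 - 2*y^2 - 2*y - 1

The degree is 2 — the shape is more complex than any degree-1 curve.
Symmetries: the x ↦ −x reflection is a symmetry, so x appears only in even powers.
Reading off the gridlines: the curve avoids every integer y-axis point in the box; the x-axis gridline crossings are at x ∈ {-1, 1}.
Fitting integer coefficients to these (and the overall shape) gives p.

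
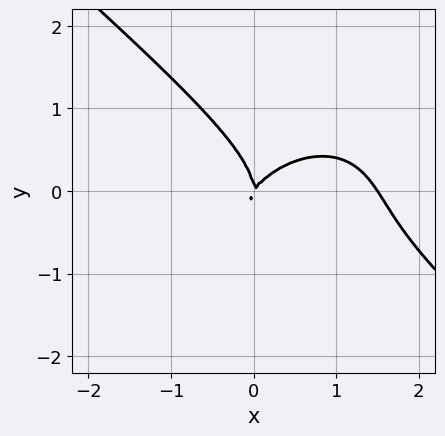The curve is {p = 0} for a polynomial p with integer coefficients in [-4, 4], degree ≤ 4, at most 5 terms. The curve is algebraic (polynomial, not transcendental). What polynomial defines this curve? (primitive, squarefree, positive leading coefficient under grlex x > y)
2*x^3 + 3*y^3 - 3*x^2 + 2*x*y

(a) deg p = 3.
(b) From the visible intercepts: one y-axis crossing is at y = 0; it crosses the x-axis at the gridline x = 0.
(c) Putting this together gives p.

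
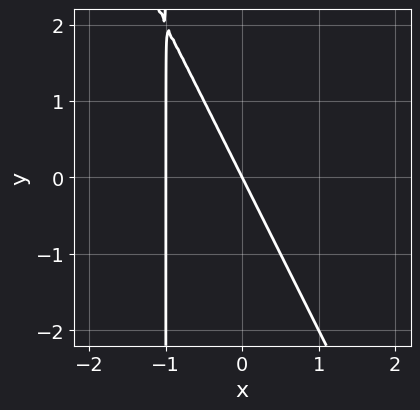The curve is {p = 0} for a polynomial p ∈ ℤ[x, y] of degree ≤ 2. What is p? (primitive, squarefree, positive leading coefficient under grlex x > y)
1. deg p = 2. No degree-1 curve has this shape.
2. Reading off the gridlines: the x-axis gridline crossings are at x ∈ {-1, 0}; one y-axis crossing is at y = 0.
3. The integer polynomial consistent with all of this is the stated p.

2*x^2 + x*y + 2*x + y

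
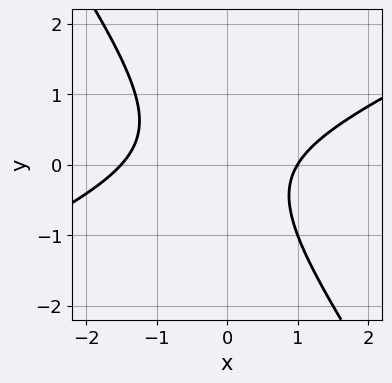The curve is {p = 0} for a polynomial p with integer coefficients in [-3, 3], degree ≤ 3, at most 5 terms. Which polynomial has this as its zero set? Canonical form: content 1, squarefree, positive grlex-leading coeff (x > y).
The degree is 2 — no degree-1 curve has this shape.
From the visible intercepts: no y-intercept at any integer in the box; one x-axis crossing is at x = 1.
Assembling these constraints gives the stated polynomial.

2*x^2 - 3*x*y - 3*y^2 + x - 3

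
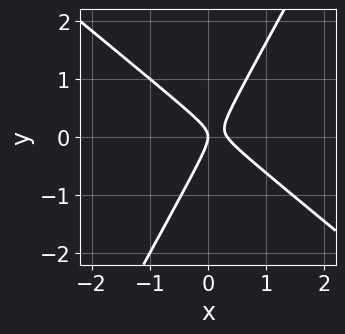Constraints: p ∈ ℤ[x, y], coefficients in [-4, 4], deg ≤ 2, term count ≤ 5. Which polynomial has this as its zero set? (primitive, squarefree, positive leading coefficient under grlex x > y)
1. Degree: a generic line meets the curve in up to 2 points, so deg p = 2.
2. From the axis intercepts and sections: one x-axis crossing is at x = 0; it crosses the y-axis at the gridline y = 0.
3. Putting this together gives p.

3*x^2 + 2*x*y - 2*y^2 - x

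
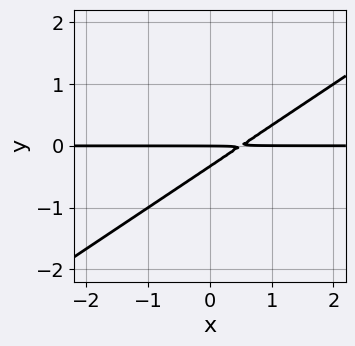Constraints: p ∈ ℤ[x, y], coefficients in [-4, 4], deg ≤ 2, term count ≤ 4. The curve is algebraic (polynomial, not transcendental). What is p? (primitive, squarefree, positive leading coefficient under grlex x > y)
1. deg p = 2.
2. Observable constraints: every point of the x-axis in the box is on the curve; it meets the y-axis at y = 0 (among the integer gridlines).
3. Fitting integer coefficients to these (and the overall shape) gives p.

2*x*y - 3*y^2 - y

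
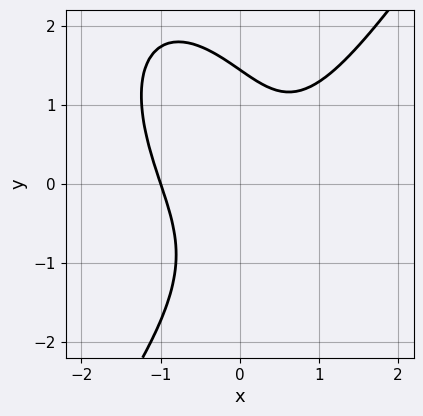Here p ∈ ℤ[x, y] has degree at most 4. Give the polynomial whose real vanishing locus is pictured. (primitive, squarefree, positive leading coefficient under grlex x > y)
1. Degree: the shape is more complex than any degree-2 curve, so deg p = 3.
2. Checking where it meets the axes: it meets the x-axis at x = -1 (among the integer gridlines).
3. Matching integer coefficients to the picture gives p.

3*x^3 - y^3 - 3*x*y + 3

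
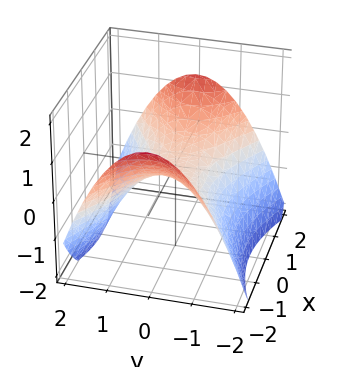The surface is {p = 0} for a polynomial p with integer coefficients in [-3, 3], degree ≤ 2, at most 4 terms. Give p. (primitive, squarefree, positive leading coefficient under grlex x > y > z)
First, degree: a hyperbolic paraboloid; a quadric, so deg p = 2.
Next, symmetries: it's symmetric under x → −x, forcing even powers of x; mirror symmetry y ↦ −y ⇒ only even powers of y.
Then, against the integer gridlines: it crosses the x-axis at the gridline x = 0; it meets the y-axis at y = 0 (among the integer gridlines); one z-axis crossing is at z = 0.
Finally, together with the visible shape, these determine p as stated.

x^2 - 2*y^2 - 3*z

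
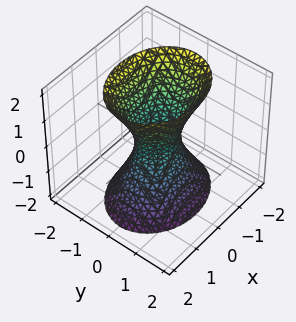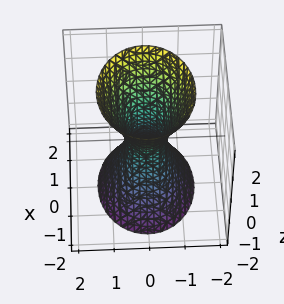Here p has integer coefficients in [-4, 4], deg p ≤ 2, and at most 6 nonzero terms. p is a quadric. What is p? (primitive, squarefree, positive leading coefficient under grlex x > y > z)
2*x^2 + 3*y^2 - z^2 - 1

(a) Degree: one connected sheet with a waist; a quadric, so deg p = 2.
(b) Symmetries: the z ↦ −z reflection is a symmetry, so z appears only in even powers; mirror symmetry y ↦ −y ⇒ only even powers of y; it's symmetric under x → −x, forcing even powers of x.
(c) From the visible intercepts: it misses every integer gridline on the z-axis.
(d) These observations pin down the coefficients.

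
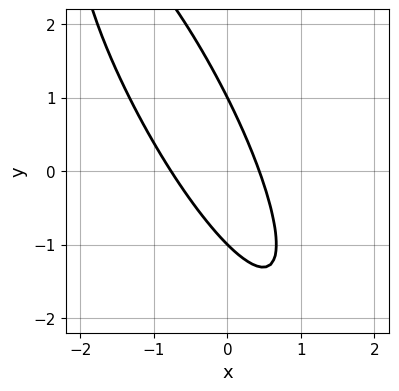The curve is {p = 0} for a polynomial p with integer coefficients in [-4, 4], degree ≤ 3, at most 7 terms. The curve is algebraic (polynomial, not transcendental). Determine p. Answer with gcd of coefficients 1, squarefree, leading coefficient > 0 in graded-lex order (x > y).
3*x^2 + 3*x*y + y^2 + x - 1

Degree: a generic line meets the curve in up to 2 points, so deg p = 2.
Observable constraints: among the integer gridlines, it crosses the y-axis at y ∈ {-1, 1}.
Together with the visible shape, these determine p as stated.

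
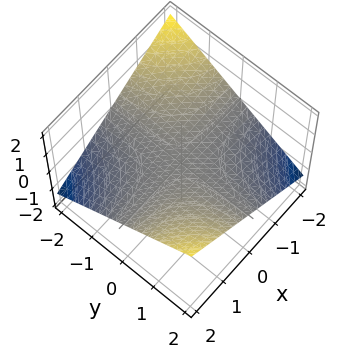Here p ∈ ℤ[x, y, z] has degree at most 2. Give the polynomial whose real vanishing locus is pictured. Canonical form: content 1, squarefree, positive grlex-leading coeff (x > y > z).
x*y - 3*z

First, degree: a saddle surface; a quadric, so deg p = 2.
Then, against the integer gridlines: every point of the x-axis in the box is on the surface; one z-axis crossing is at z = 0; the visible y-axis segment lies entirely on the surface.
Finally, these observations pin down the coefficients.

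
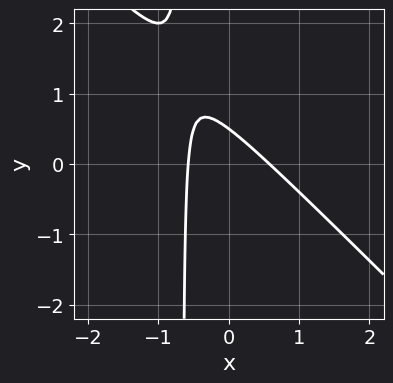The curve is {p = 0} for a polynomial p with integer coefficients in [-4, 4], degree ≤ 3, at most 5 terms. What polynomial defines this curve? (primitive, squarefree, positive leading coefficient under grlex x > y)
1. deg p = 2. A generic line meets the curve in up to 2 points.
2. The integer polynomial consistent with all of this is the stated p.

3*x^2 + 3*x*y + 2*y - 1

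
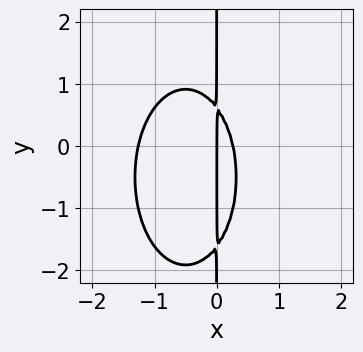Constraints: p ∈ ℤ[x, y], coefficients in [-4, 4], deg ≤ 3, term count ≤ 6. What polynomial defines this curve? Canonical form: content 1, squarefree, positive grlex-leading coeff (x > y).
3*x^3 + x*y^2 + 3*x^2 + x*y - x

(a) Degree: a generic line meets the curve in up to 3 points, so deg p = 3.
(b) From the axis intercepts and sections: one x-axis crossing is at x = 0; the visible y-axis segment lies entirely on the curve.
(c) These observations pin down the coefficients.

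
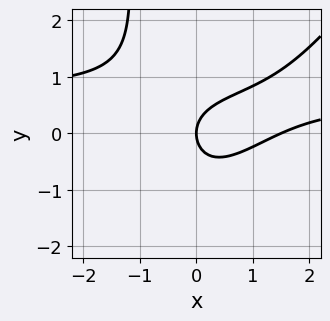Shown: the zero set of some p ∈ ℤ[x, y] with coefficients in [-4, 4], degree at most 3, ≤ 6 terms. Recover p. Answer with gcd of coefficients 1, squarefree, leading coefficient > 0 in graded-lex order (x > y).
Degree: no degree-2 curve has this shape, so deg p = 3.
From the axis intercepts and sections: it meets the y-axis at y = 0 (among the integer gridlines); it meets the x-axis at x = 0 (among the integer gridlines).
Putting this together gives p.

3*x^2*y - 2*x*y^2 - 2*x^2 - 3*y^2 + 3*x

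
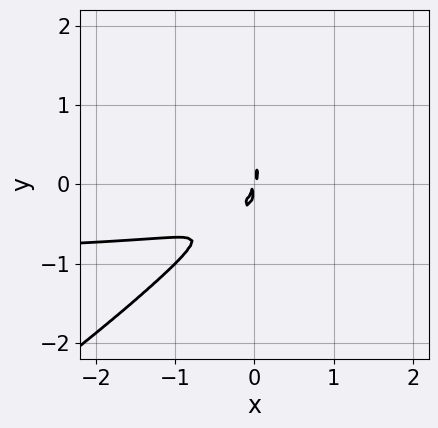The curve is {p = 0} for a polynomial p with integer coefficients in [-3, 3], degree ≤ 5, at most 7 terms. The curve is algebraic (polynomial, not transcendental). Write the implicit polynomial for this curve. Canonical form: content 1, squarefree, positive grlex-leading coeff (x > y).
Degree: the shape is more complex than any degree-3 curve, so deg p = 4.
The integer polynomial consistent with all of this is the stated p.

2*x*y^3 - 3*y^4 - 2*x^2*y - 2*x^2 + x*y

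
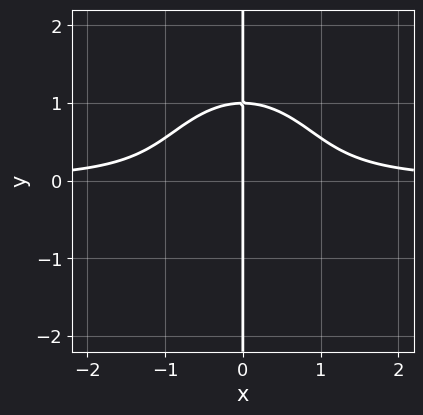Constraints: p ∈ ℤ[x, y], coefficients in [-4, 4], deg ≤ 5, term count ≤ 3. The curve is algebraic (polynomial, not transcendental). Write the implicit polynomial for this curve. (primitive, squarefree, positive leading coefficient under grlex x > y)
3*x^3*y + 2*x*y^3 - 2*x

First, degree: the shape is more complex than any degree-3 curve, so deg p = 4.
Then, reading off the gridlines: the visible y-axis segment lies entirely on the curve; it meets the x-axis at x = 0 (among the integer gridlines).
Finally, the integer polynomial consistent with all of this is the stated p.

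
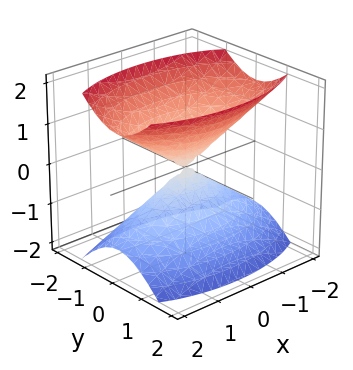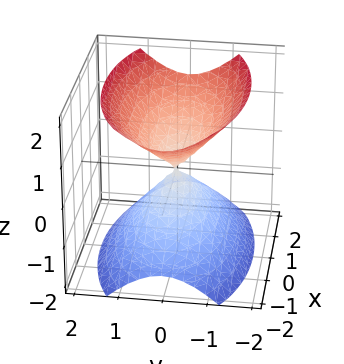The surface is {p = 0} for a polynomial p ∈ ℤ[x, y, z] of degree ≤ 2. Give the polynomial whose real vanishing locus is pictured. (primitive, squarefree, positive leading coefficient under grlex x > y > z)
x^2 + 3*y^2 - 2*z^2

I count 2 distinct pieces. Treating them together as one polynomial.
Degree: two nappes meeting at a single point; a quadric, so deg p = 2.
Symmetries: mirror symmetry z ↦ −z ⇒ only even powers of z; the y ↦ −y reflection is a symmetry, so y appears only in even powers; it's symmetric under x → −x, forcing even powers of x.
Checking where it meets the axes: it meets the y-axis at y = 0 (among the integer gridlines); it meets the x-axis at x = 0 (among the integer gridlines).
Fitting integer coefficients to these (and the overall shape) gives p.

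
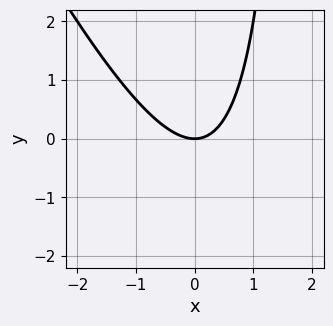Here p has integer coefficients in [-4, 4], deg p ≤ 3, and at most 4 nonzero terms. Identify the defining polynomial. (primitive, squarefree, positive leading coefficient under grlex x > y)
1. Degree: a generic line meets the curve in up to 2 points, so deg p = 2.
2. Against the integer gridlines: it crosses the x-axis at the gridline x = 0; it crosses the y-axis at the gridline y = 0.
3. Matching integer coefficients to the picture gives p.

2*x^2 + x*y - 2*y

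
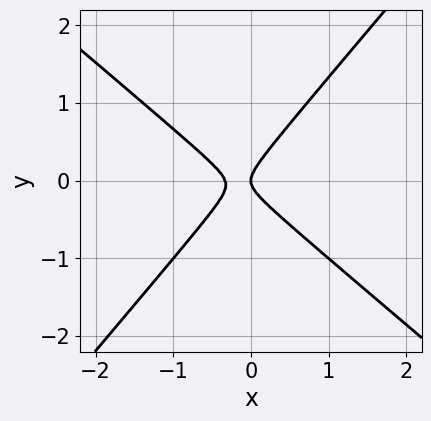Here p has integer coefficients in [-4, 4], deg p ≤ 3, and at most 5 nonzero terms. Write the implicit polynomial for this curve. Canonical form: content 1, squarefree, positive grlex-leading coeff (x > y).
3*x^2 + x*y - 3*y^2 + x

(a) deg p = 2. The shape is more complex than any degree-1 curve.
(b) Against the integer gridlines: it meets the y-axis at y = 0 (among the integer gridlines); one x-axis crossing is at x = 0.
(c) Fitting integer coefficients to these (and the overall shape) gives p.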